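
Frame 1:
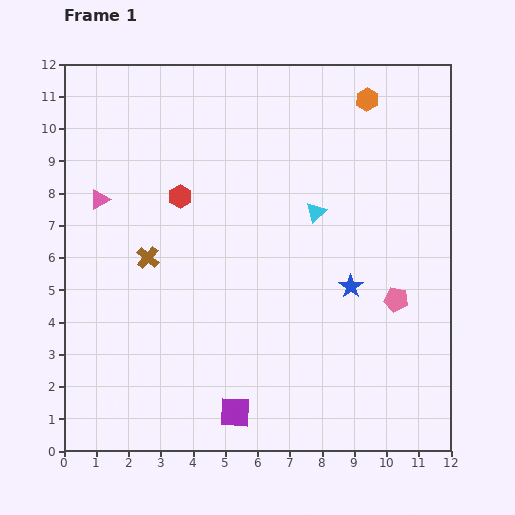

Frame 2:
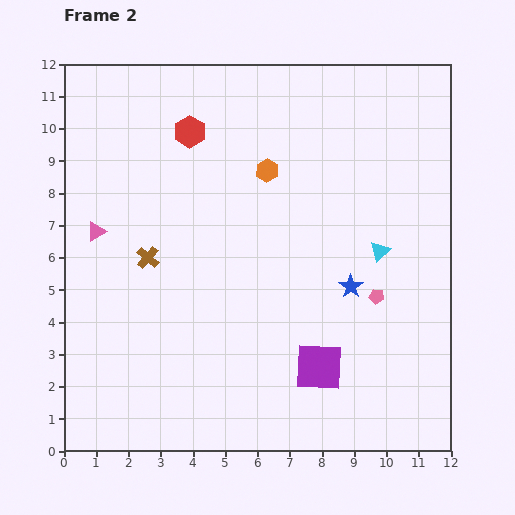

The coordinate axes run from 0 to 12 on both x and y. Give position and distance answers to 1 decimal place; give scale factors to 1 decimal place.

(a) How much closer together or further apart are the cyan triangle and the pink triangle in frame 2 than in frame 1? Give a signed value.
+2.1

Distance in frame 1: 6.7. Distance in frame 2: 8.8.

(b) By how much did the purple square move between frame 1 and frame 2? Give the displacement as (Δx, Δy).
(2.6, 1.4)

The purple square was at (5.3, 1.2) in frame 1 and (7.9, 2.6) in frame 2.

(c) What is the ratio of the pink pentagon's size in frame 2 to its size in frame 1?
0.6×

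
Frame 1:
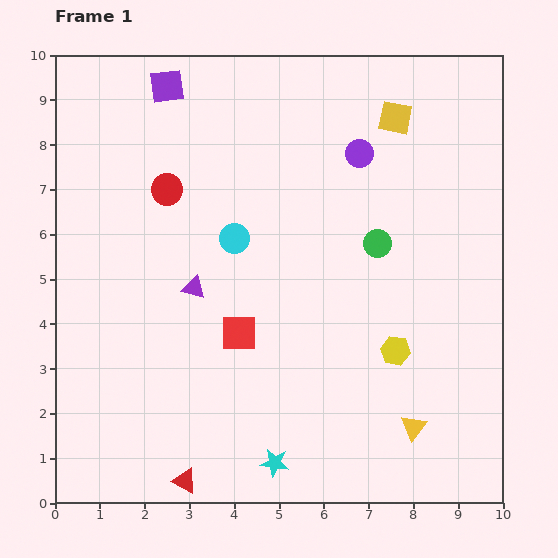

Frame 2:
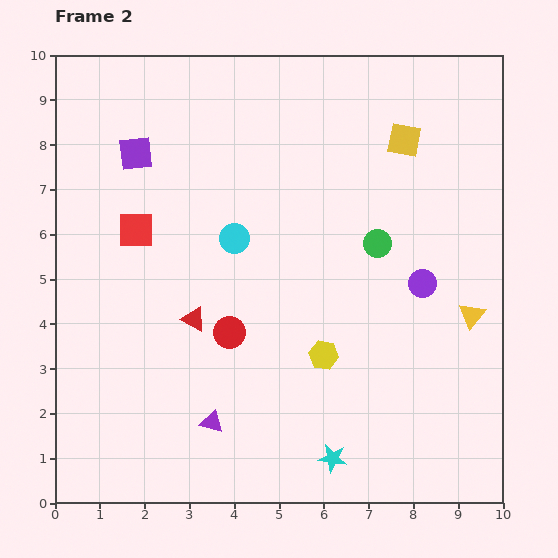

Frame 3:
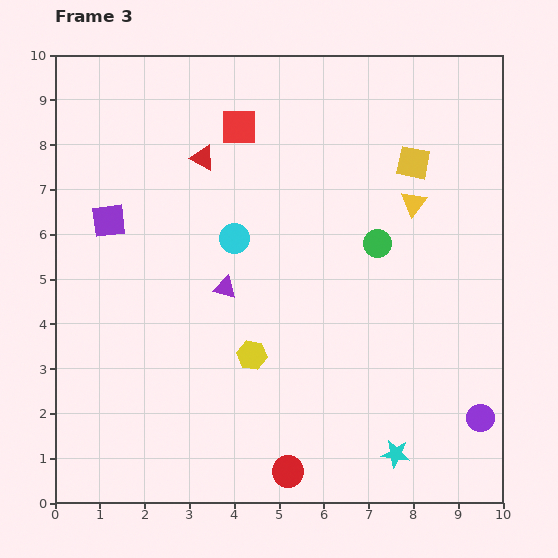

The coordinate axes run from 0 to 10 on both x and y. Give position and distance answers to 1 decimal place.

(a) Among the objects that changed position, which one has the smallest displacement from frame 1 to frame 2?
the yellow square

(moved 0.5)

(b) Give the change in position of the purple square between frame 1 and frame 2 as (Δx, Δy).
(-0.7, -1.5)

The purple square was at (2.5, 9.3) in frame 1 and (1.8, 7.8) in frame 2.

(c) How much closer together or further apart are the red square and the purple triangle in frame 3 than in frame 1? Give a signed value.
+2.2

Distance in frame 1: 1.4. Distance in frame 3: 3.6.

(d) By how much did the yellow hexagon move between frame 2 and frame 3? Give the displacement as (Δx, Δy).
(-1.6, 0.0)

The yellow hexagon was at (6.0, 3.3) in frame 2 and (4.4, 3.3) in frame 3.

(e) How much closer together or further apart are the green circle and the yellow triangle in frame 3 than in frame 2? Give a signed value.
-1.4

Distance in frame 2: 2.6. Distance in frame 3: 1.2.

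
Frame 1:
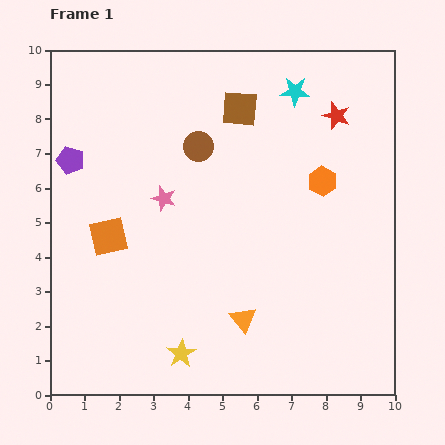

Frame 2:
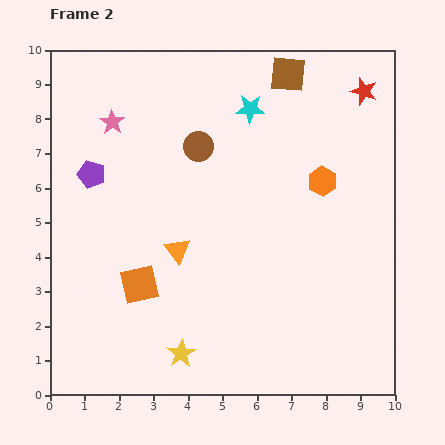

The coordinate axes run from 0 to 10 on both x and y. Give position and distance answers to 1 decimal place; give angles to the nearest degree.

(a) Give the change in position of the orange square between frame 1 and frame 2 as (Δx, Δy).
(0.9, -1.4)

The orange square was at (1.7, 4.6) in frame 1 and (2.6, 3.2) in frame 2.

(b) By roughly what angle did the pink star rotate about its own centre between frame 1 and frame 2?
17° clockwise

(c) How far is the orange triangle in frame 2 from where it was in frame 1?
2.8

The orange triangle moved from (5.6, 2.2) to (3.7, 4.2), a distance of √(1.9² + 2.0²) ≈ 2.8.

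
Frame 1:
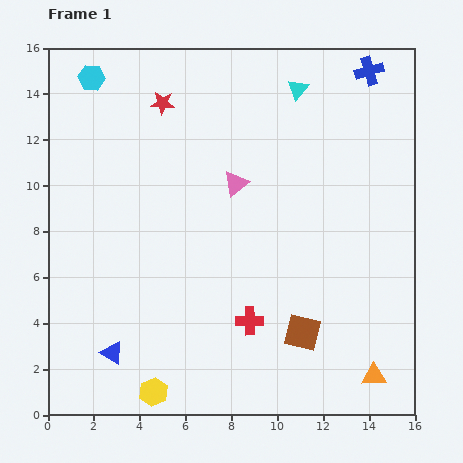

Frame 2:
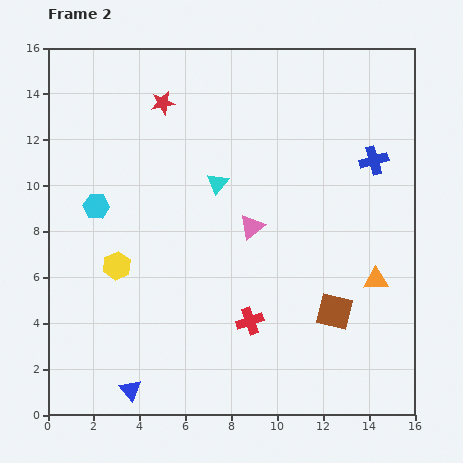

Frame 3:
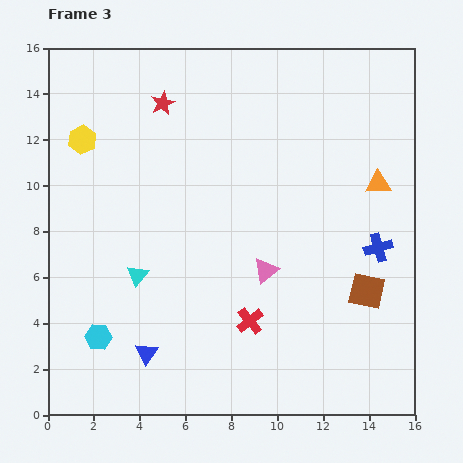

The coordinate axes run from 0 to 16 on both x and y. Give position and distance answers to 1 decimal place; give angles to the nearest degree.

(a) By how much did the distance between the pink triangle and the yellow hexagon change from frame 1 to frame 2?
-3.7

Distance in frame 1: 9.8. Distance in frame 2: 6.1.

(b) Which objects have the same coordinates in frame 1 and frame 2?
the red star, the red cross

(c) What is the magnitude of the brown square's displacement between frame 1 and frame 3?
3.3

The brown square moved from (11.1, 3.6) to (13.9, 5.4), a distance of √(2.8² + 1.8²) ≈ 3.3.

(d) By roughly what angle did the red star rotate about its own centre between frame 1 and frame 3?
30° counter-clockwise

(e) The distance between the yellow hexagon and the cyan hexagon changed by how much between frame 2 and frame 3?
+5.8

Distance in frame 2: 2.8. Distance in frame 3: 8.6.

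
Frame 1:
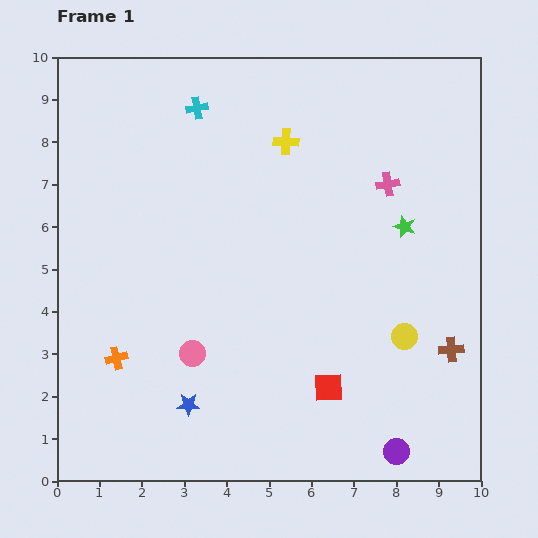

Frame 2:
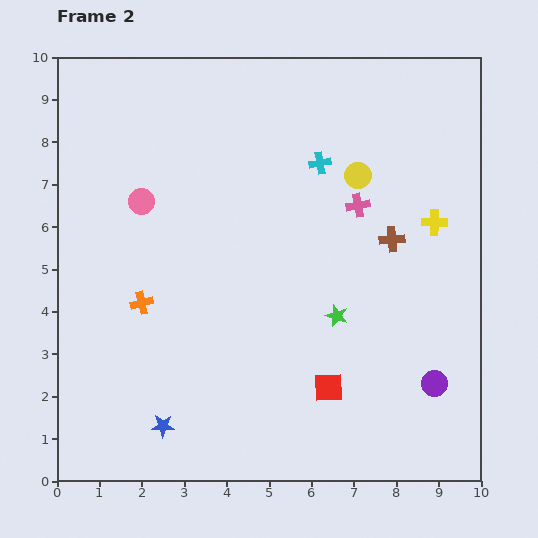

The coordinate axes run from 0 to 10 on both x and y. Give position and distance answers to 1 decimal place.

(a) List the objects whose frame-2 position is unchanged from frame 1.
the red square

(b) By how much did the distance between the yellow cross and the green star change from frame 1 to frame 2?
-0.2

Distance in frame 1: 3.4. Distance in frame 2: 3.2.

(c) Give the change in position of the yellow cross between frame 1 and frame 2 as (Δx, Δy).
(3.5, -1.9)

The yellow cross was at (5.4, 8.0) in frame 1 and (8.9, 6.1) in frame 2.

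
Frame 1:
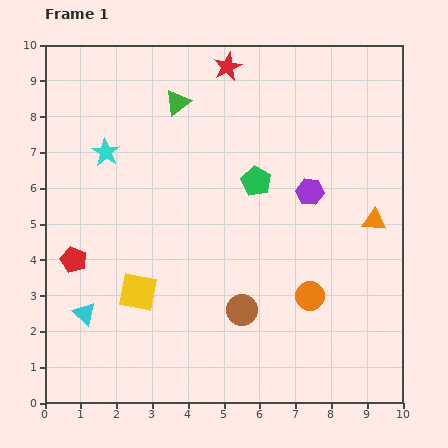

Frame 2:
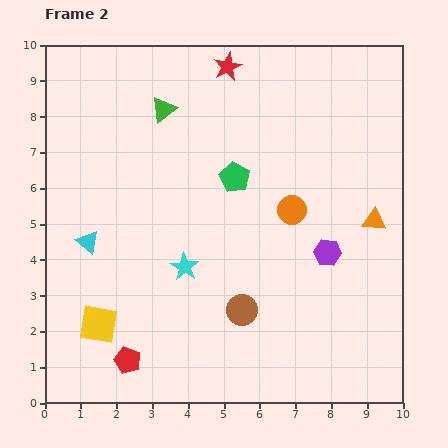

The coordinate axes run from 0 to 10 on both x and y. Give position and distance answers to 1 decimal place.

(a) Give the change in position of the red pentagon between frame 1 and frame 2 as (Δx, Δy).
(1.5, -2.8)

The red pentagon was at (0.8, 4.0) in frame 1 and (2.3, 1.2) in frame 2.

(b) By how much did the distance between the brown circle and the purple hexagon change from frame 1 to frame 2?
-0.9

Distance in frame 1: 3.8. Distance in frame 2: 2.9.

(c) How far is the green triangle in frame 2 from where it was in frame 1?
0.4

The green triangle moved from (3.7, 8.4) to (3.3, 8.2), a distance of √(0.4² + 0.2²) ≈ 0.4.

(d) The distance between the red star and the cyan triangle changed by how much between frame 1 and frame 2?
-1.7

Distance in frame 1: 8.0. Distance in frame 2: 6.3.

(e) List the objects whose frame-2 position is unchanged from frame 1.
the orange triangle, the red star, the brown circle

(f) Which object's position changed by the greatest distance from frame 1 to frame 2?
the cyan star

(moved 3.9; next 3.2)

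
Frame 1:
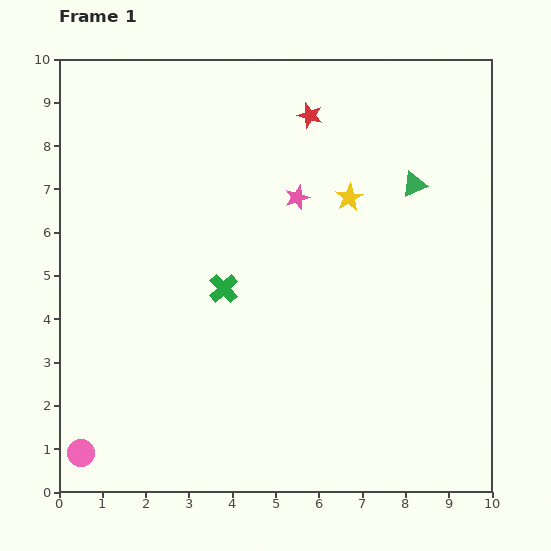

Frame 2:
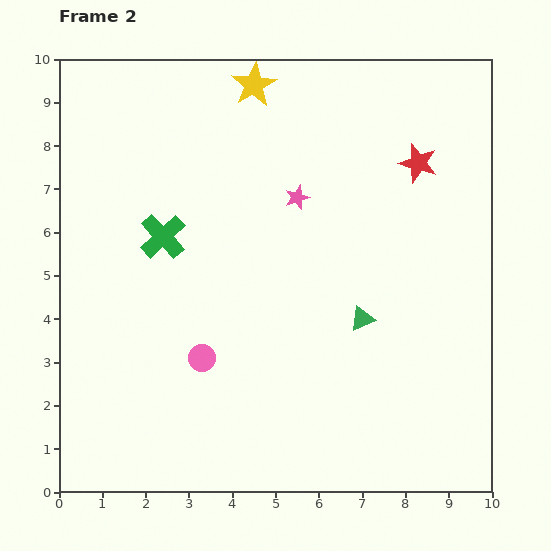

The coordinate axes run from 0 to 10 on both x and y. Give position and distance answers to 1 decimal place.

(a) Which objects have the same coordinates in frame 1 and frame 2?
the pink star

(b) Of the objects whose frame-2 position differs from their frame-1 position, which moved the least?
the green cross

(moved 1.8)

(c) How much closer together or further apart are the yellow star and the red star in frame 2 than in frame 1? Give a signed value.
+2.1

Distance in frame 1: 2.1. Distance in frame 2: 4.2.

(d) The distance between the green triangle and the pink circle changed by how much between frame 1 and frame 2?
-6.1

Distance in frame 1: 9.9. Distance in frame 2: 3.8.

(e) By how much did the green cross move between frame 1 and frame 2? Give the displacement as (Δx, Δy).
(-1.4, 1.2)

The green cross was at (3.8, 4.7) in frame 1 and (2.4, 5.9) in frame 2.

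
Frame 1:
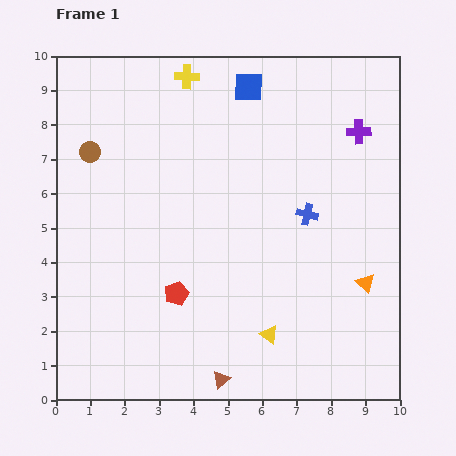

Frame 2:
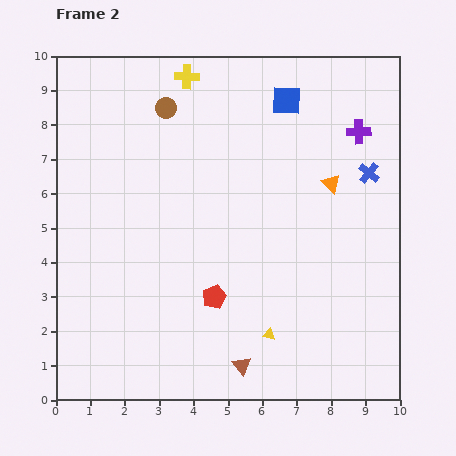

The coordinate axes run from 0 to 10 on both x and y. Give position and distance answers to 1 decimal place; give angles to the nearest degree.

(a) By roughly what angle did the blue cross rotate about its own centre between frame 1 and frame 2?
27° clockwise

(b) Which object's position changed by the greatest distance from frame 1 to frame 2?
the orange triangle

(moved 3.1; next 2.6)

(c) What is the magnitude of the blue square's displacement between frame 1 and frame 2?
1.2

The blue square moved from (5.6, 9.1) to (6.7, 8.7), a distance of √(1.1² + 0.4²) ≈ 1.2.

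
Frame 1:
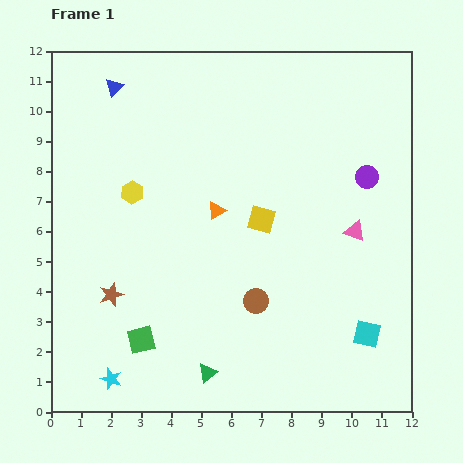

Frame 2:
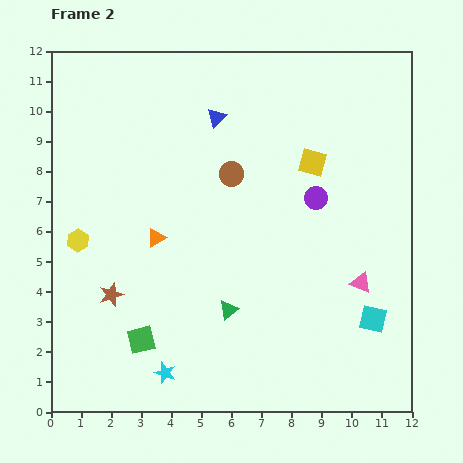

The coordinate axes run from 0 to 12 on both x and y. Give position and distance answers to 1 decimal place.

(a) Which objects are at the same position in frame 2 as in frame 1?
the green square, the brown star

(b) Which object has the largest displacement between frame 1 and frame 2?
the brown circle

(moved 4.3; next 3.5)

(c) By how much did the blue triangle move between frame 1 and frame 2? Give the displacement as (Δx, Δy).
(3.4, -1.0)

The blue triangle was at (2.1, 10.8) in frame 1 and (5.5, 9.8) in frame 2.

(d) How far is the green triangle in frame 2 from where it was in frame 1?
2.2

The green triangle moved from (5.2, 1.3) to (5.9, 3.4), a distance of √(0.7² + 2.1²) ≈ 2.2.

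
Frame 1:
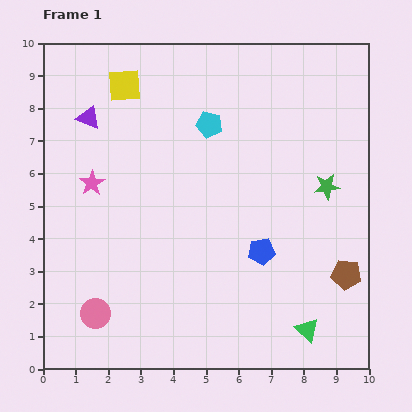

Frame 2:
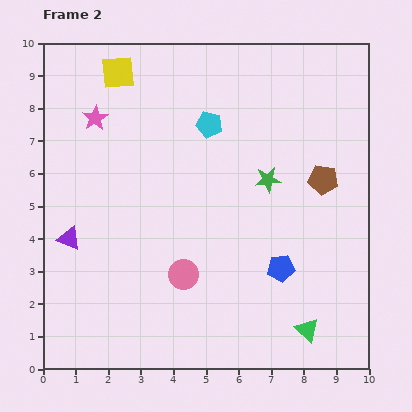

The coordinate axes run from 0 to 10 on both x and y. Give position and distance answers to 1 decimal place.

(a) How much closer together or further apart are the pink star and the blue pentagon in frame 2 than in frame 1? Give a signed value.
+1.7

Distance in frame 1: 5.6. Distance in frame 2: 7.3.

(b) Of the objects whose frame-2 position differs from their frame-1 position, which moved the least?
the yellow square

(moved 0.4)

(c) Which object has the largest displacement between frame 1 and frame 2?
the purple triangle

(moved 3.7; next 3.0)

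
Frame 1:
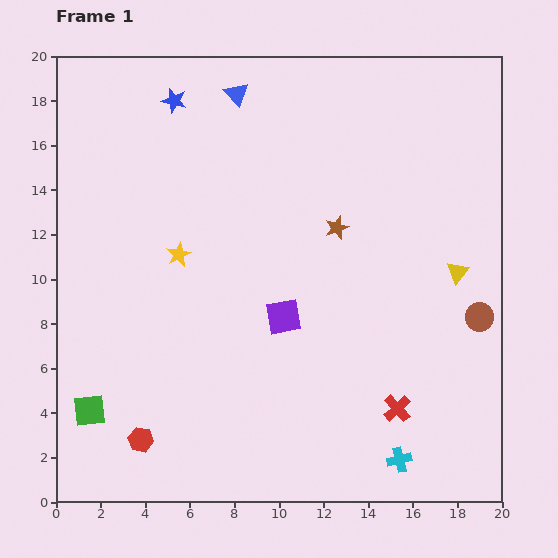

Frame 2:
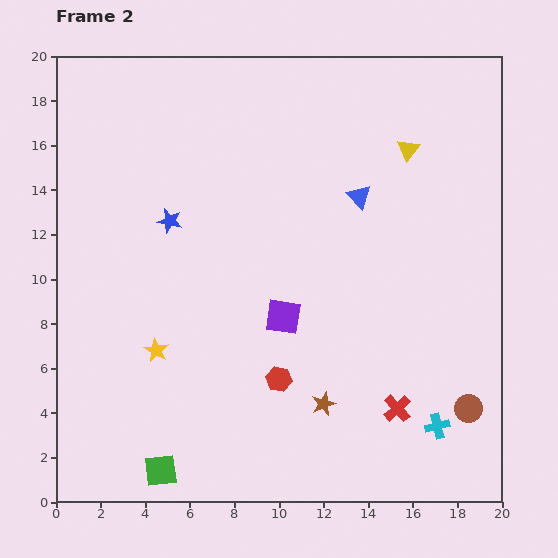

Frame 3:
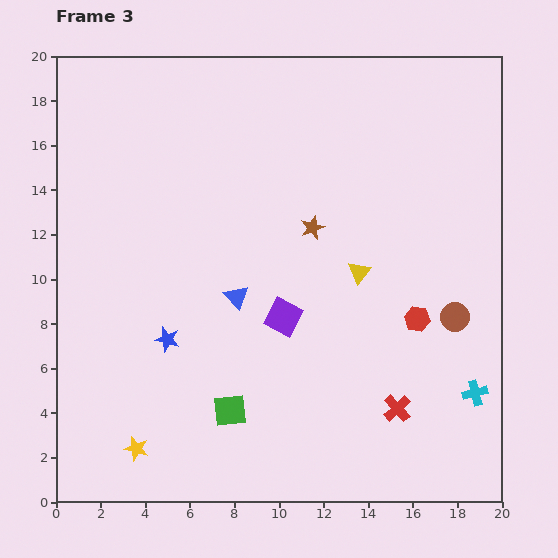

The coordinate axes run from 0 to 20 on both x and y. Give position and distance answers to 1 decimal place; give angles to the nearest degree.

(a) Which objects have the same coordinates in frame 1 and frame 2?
the purple square, the red cross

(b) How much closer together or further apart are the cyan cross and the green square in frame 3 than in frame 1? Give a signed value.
-3.1

Distance in frame 1: 14.1. Distance in frame 3: 11.0.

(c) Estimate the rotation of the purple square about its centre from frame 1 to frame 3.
38° clockwise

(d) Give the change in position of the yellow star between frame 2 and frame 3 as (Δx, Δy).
(-0.9, -4.4)

The yellow star was at (4.5, 6.8) in frame 2 and (3.6, 2.4) in frame 3.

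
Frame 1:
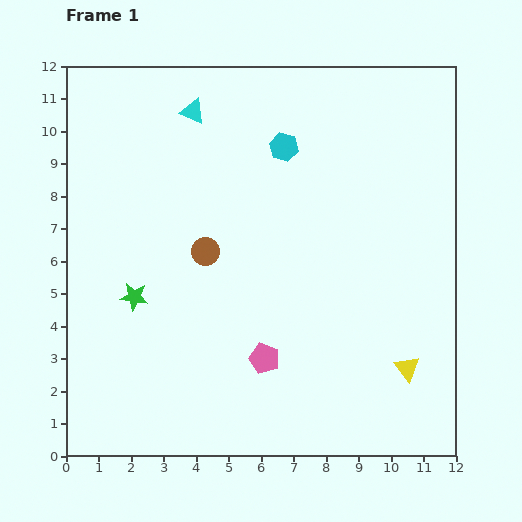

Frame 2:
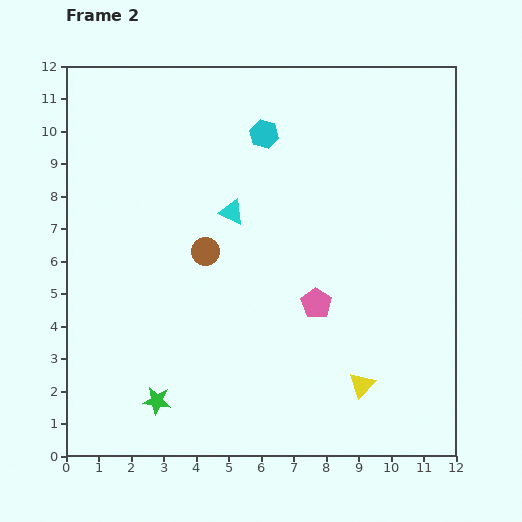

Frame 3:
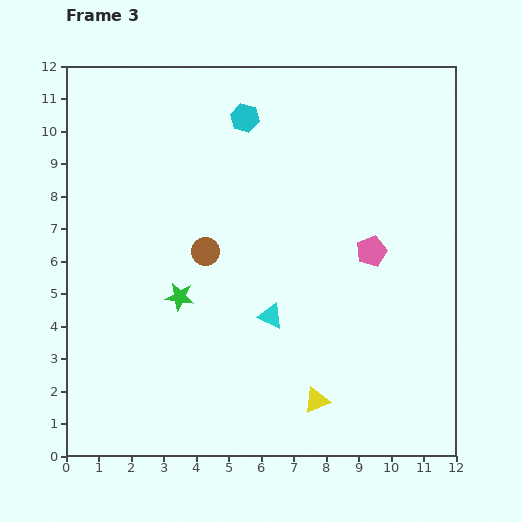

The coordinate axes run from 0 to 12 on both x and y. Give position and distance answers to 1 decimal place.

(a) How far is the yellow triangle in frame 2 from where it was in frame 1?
1.5

The yellow triangle moved from (10.5, 2.7) to (9.1, 2.2), a distance of √(1.4² + 0.5²) ≈ 1.5.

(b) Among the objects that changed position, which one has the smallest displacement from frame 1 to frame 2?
the cyan hexagon

(moved 0.7)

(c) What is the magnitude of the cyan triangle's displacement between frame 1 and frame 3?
6.7

The cyan triangle moved from (3.9, 10.6) to (6.3, 4.3), a distance of √(2.4² + 6.3²) ≈ 6.7.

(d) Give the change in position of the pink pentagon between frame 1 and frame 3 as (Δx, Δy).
(3.3, 3.3)

The pink pentagon was at (6.1, 3.0) in frame 1 and (9.4, 6.3) in frame 3.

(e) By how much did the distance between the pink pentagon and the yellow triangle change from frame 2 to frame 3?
+2.0

Distance in frame 2: 2.9. Distance in frame 3: 4.9.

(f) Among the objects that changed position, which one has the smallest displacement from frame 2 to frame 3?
the cyan hexagon

(moved 0.8)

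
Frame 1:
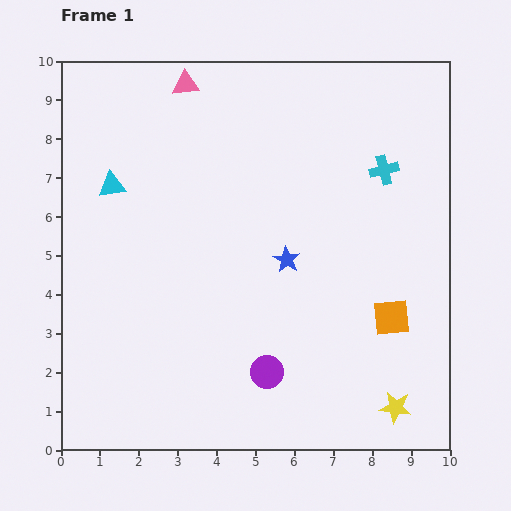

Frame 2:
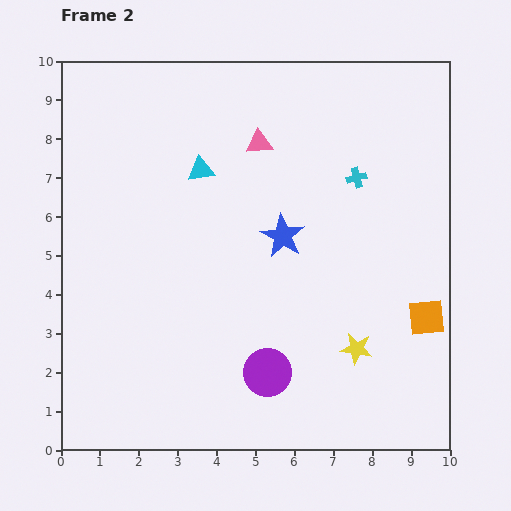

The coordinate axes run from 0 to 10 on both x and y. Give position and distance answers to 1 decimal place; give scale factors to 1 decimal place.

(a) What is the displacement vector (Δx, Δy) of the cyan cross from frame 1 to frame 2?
(-0.7, -0.2)

The cyan cross was at (8.3, 7.2) in frame 1 and (7.6, 7.0) in frame 2.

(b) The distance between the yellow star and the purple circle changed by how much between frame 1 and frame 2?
-1.0

Distance in frame 1: 3.4. Distance in frame 2: 2.4.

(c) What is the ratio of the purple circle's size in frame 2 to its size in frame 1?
1.5×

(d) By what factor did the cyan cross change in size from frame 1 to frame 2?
0.7×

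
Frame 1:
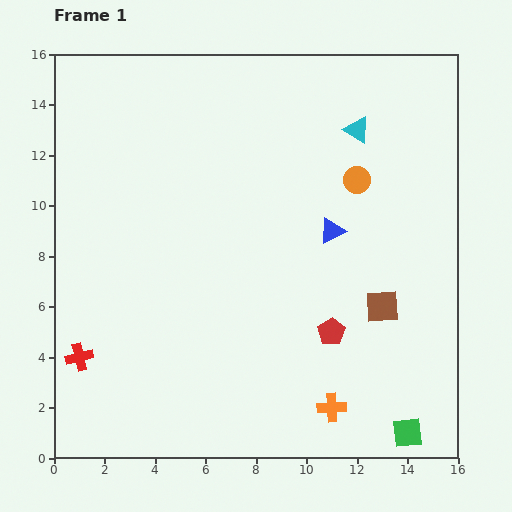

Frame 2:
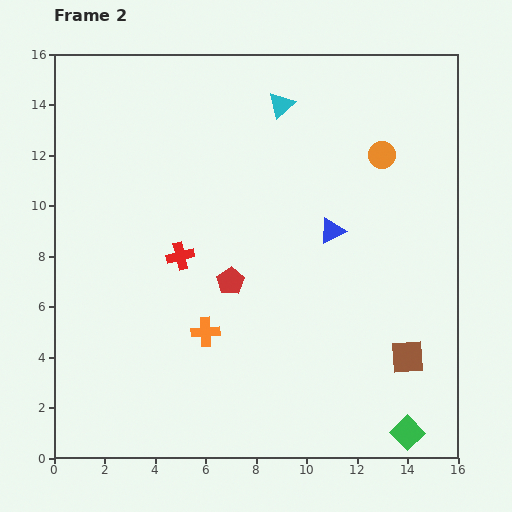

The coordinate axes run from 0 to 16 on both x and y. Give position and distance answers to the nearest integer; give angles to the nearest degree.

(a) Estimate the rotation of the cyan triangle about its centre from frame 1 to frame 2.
47° clockwise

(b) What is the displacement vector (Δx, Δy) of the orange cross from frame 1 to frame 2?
(-5, 3)

The orange cross was at (11, 2) in frame 1 and (6, 5) in frame 2.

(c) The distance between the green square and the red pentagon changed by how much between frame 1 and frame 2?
+4

Distance in frame 1: 5. Distance in frame 2: 9.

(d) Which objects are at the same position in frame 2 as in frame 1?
the blue triangle, the green square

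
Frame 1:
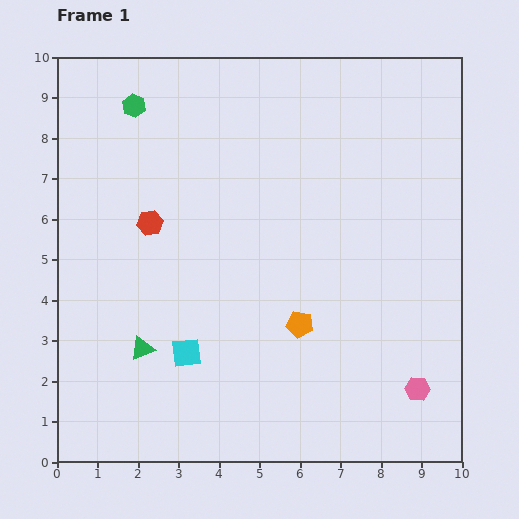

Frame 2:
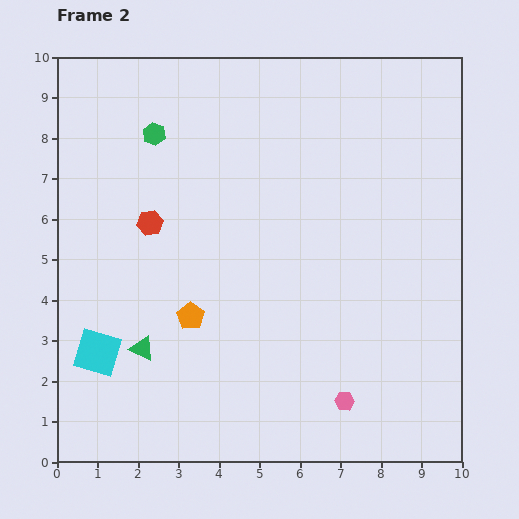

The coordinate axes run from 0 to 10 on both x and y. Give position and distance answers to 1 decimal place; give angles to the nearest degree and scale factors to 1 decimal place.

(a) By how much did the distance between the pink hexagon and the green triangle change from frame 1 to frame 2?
-1.7

Distance in frame 1: 6.9. Distance in frame 2: 5.2.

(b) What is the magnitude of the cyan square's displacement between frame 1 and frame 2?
2.2

The cyan square moved from (3.2, 2.7) to (1.0, 2.7), a distance of √(2.2² + 0.0²) ≈ 2.2.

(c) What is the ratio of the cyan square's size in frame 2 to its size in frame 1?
1.6×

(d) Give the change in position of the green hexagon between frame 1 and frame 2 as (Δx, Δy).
(0.5, -0.7)

The green hexagon was at (1.9, 8.8) in frame 1 and (2.4, 8.1) in frame 2.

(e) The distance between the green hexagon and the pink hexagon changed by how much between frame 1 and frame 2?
-1.8

Distance in frame 1: 9.9. Distance in frame 2: 8.1.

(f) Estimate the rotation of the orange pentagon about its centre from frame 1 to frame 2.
25° clockwise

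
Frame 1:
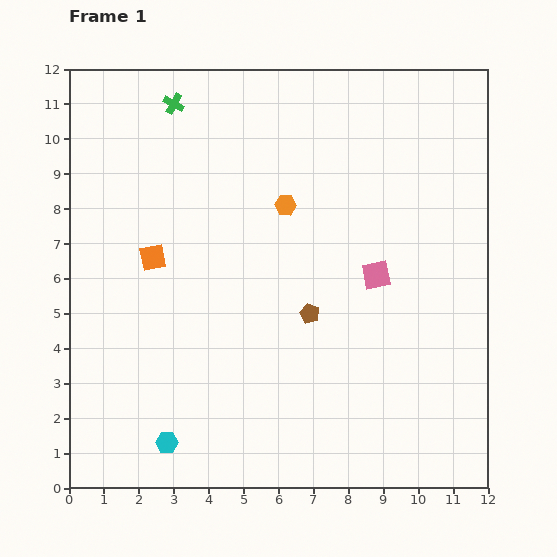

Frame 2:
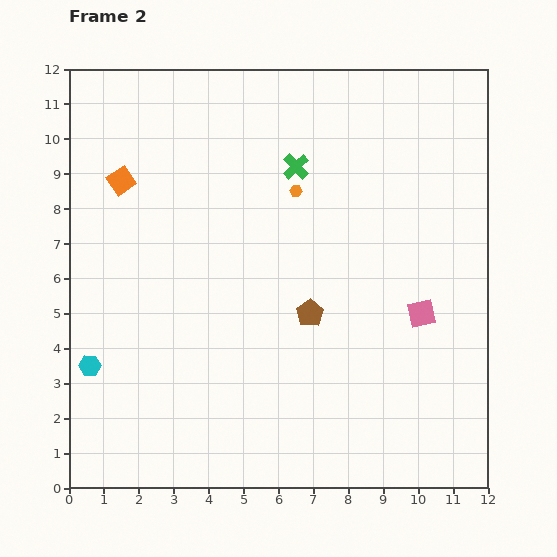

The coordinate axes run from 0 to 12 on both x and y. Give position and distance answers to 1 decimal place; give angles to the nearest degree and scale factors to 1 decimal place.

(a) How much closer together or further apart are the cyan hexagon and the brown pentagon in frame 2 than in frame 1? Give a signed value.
+1.0

Distance in frame 1: 5.5. Distance in frame 2: 6.5.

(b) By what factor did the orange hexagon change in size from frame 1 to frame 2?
0.6×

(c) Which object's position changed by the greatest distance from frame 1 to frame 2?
the green cross

(moved 3.9; next 3.1)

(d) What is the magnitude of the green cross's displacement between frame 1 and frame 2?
3.9

The green cross moved from (3.0, 11.0) to (6.5, 9.2), a distance of √(3.5² + 1.8²) ≈ 3.9.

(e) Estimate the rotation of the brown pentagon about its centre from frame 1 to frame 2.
15° clockwise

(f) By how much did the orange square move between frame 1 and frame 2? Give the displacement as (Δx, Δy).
(-0.9, 2.2)

The orange square was at (2.4, 6.6) in frame 1 and (1.5, 8.8) in frame 2.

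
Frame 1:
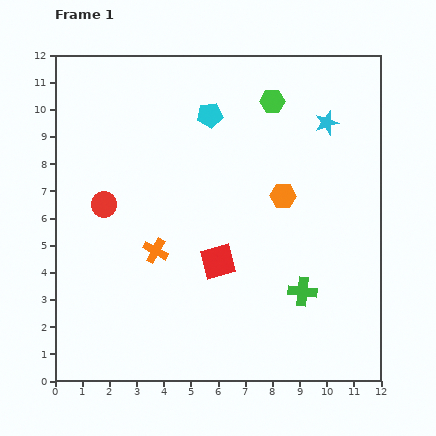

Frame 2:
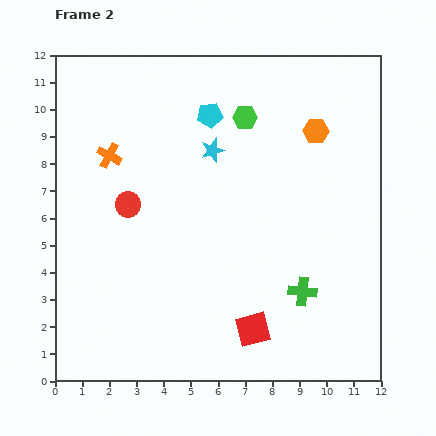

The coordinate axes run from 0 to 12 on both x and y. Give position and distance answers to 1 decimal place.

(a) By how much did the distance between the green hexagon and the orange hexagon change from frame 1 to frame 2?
-0.9

Distance in frame 1: 3.5. Distance in frame 2: 2.6.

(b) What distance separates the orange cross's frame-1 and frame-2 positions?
3.9

The orange cross moved from (3.7, 4.8) to (2.0, 8.3), a distance of √(1.7² + 3.5²) ≈ 3.9.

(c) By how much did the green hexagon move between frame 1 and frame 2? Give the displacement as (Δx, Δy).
(-1.0, -0.6)

The green hexagon was at (8.0, 10.3) in frame 1 and (7.0, 9.7) in frame 2.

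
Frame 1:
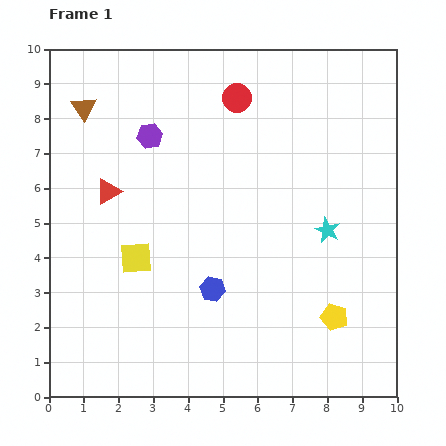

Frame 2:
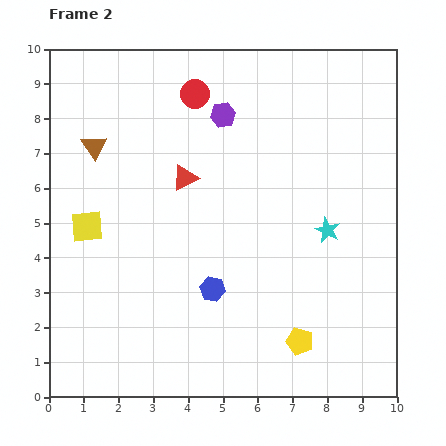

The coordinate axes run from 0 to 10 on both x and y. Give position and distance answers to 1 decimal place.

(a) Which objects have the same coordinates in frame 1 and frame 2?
the blue hexagon, the cyan star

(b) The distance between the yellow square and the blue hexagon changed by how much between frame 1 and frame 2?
+1.6

Distance in frame 1: 2.4. Distance in frame 2: 4.0.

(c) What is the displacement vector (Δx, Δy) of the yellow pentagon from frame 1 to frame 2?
(-1.0, -0.7)

The yellow pentagon was at (8.2, 2.3) in frame 1 and (7.2, 1.6) in frame 2.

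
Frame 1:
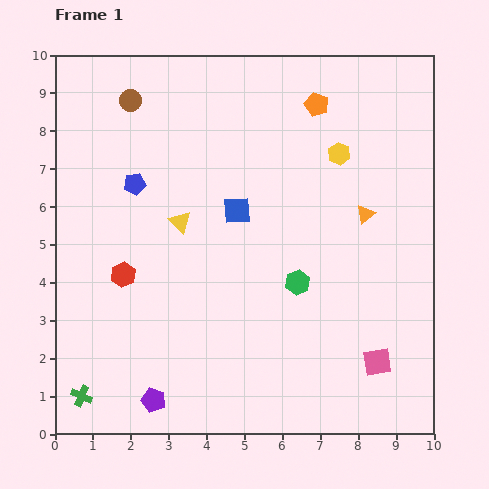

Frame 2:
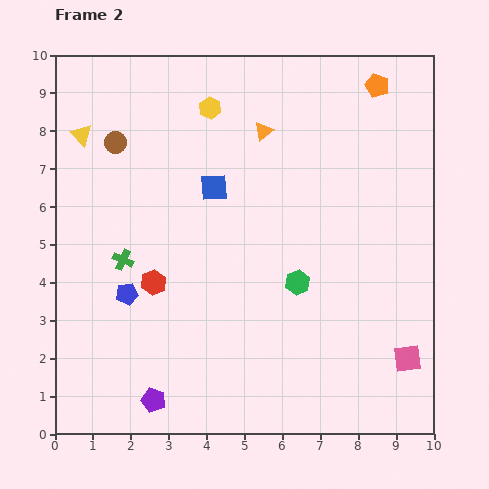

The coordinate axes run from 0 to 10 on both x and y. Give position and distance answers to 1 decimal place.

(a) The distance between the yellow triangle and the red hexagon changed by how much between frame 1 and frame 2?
+2.2

Distance in frame 1: 2.1. Distance in frame 2: 4.3.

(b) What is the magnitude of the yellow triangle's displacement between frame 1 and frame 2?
3.5

The yellow triangle moved from (3.3, 5.6) to (0.7, 7.9), a distance of √(2.6² + 2.3²) ≈ 3.5.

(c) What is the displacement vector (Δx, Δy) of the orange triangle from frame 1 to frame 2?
(-2.7, 2.2)

The orange triangle was at (8.2, 5.8) in frame 1 and (5.5, 8.0) in frame 2.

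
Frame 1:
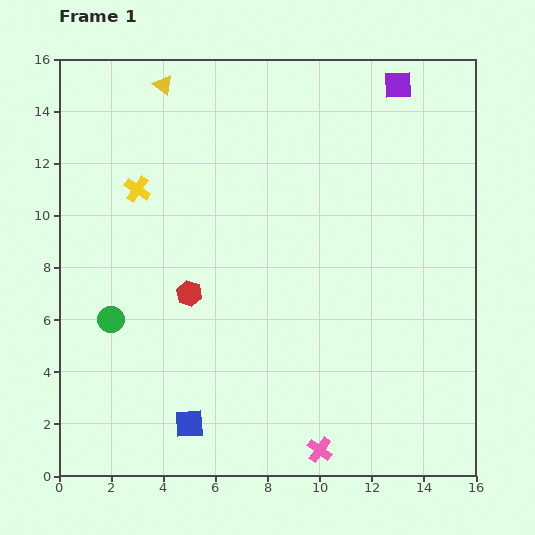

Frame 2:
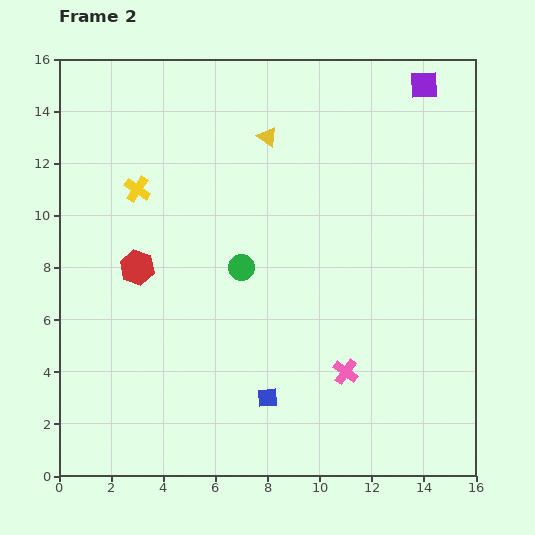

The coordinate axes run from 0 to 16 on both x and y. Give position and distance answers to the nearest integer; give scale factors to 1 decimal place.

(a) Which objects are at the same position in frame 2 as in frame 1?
the yellow cross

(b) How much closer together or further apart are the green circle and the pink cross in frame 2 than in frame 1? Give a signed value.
-3

Distance in frame 1: 9. Distance in frame 2: 6.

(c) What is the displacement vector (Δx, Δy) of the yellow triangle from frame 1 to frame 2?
(4, -2)

The yellow triangle was at (4, 15) in frame 1 and (8, 13) in frame 2.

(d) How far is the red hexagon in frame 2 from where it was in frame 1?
2

The red hexagon moved from (5, 7) to (3, 8), a distance of √(2² + 1²) ≈ 2.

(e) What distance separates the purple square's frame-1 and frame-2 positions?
1

The purple square moved from (13, 15) to (14, 15), a distance of √(1² + 0²) ≈ 1.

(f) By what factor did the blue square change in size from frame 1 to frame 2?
0.7×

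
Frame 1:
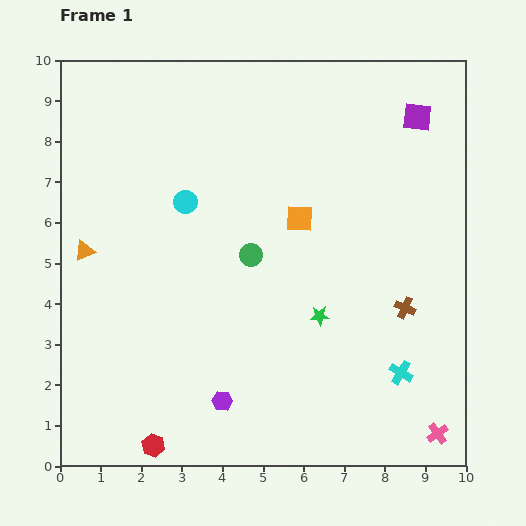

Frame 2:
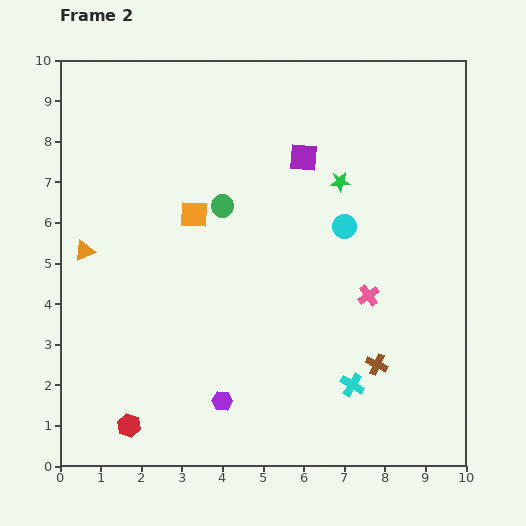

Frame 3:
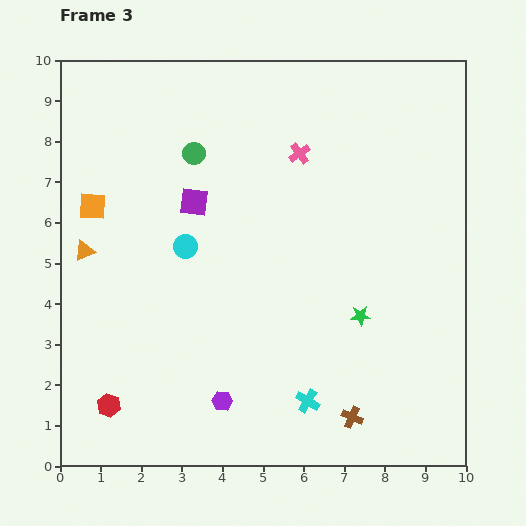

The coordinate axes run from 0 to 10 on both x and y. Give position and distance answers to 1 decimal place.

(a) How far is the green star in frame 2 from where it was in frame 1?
3.3

The green star moved from (6.4, 3.7) to (6.9, 7.0), a distance of √(0.5² + 3.3²) ≈ 3.3.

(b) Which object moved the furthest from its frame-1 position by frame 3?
the pink cross

(moved 7.7; next 5.9)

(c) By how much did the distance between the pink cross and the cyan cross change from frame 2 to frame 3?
+3.9

Distance in frame 2: 2.2. Distance in frame 3: 6.1.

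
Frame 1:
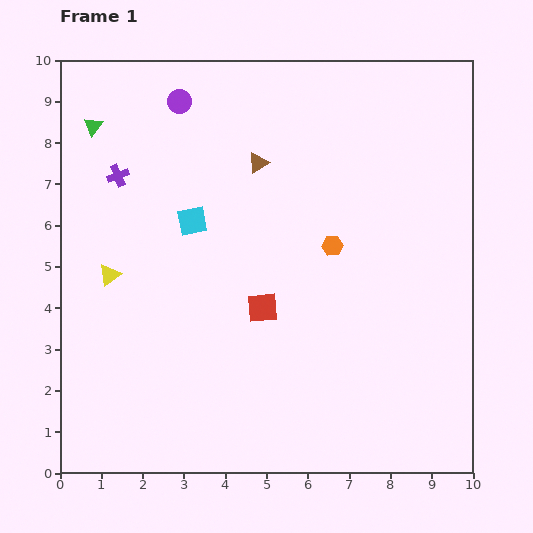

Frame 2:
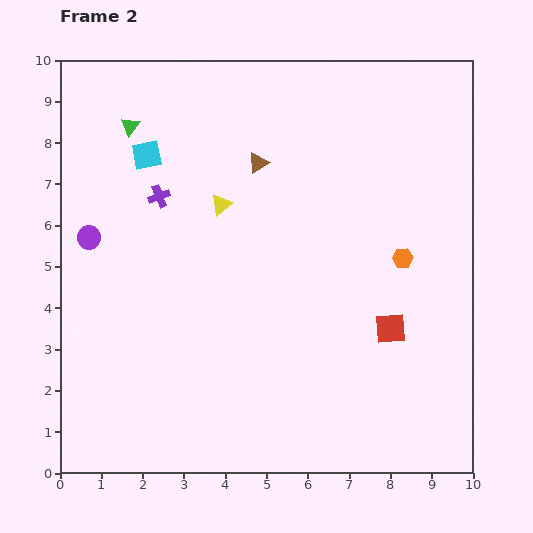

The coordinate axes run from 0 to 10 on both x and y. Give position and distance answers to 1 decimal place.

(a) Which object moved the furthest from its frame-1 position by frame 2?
the purple circle

(moved 4.0; next 3.2)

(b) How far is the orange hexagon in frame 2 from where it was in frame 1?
1.7

The orange hexagon moved from (6.6, 5.5) to (8.3, 5.2), a distance of √(1.7² + 0.3²) ≈ 1.7.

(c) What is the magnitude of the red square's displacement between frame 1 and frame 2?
3.1

The red square moved from (4.9, 4.0) to (8.0, 3.5), a distance of √(3.1² + 0.5²) ≈ 3.1.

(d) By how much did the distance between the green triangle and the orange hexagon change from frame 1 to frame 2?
+0.8

Distance in frame 1: 6.5. Distance in frame 2: 7.3.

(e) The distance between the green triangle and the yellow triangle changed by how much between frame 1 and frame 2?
-0.7

Distance in frame 1: 3.6. Distance in frame 2: 2.9.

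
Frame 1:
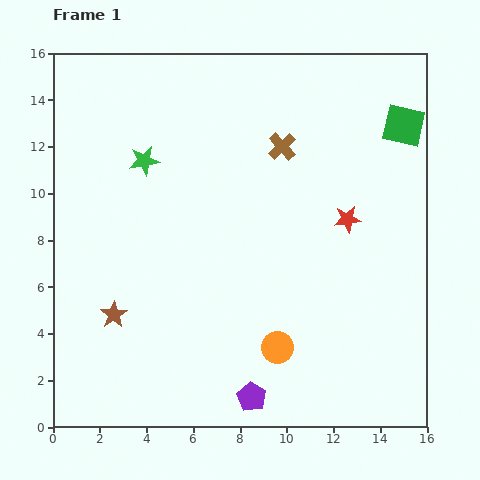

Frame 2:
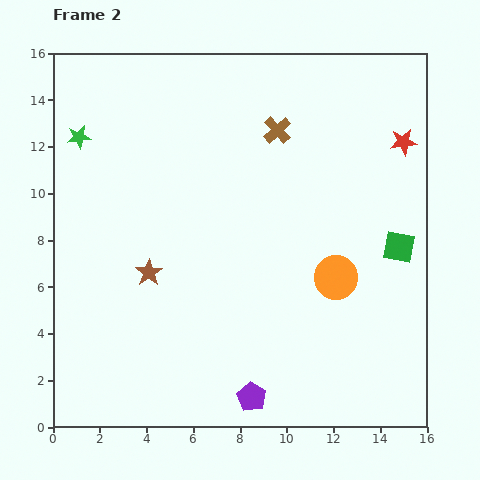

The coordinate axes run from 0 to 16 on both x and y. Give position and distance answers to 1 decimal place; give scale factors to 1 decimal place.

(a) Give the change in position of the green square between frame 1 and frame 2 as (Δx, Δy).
(-0.2, -5.2)

The green square was at (15.0, 12.9) in frame 1 and (14.8, 7.7) in frame 2.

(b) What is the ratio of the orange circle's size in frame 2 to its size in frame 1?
1.3×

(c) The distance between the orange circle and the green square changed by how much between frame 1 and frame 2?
-7.9

Distance in frame 1: 10.9. Distance in frame 2: 3.0.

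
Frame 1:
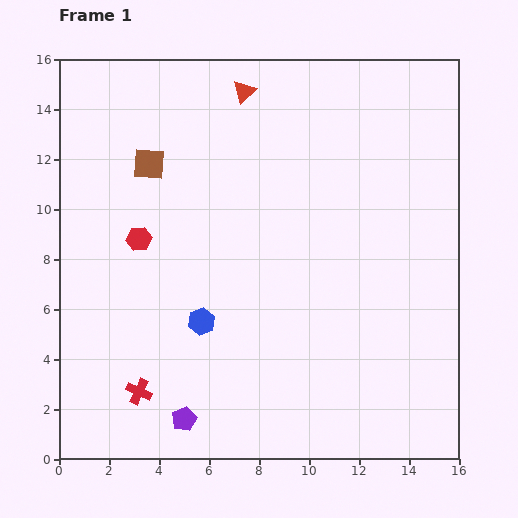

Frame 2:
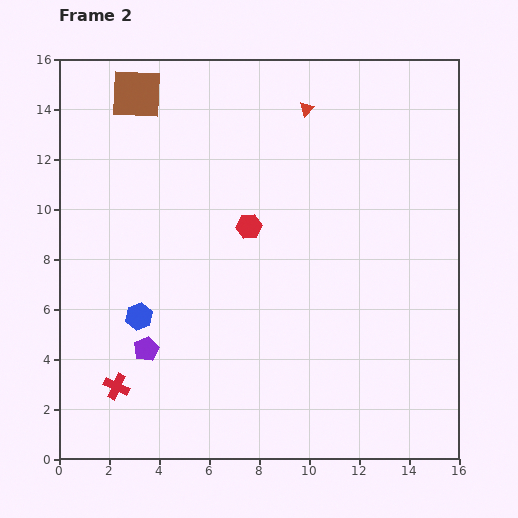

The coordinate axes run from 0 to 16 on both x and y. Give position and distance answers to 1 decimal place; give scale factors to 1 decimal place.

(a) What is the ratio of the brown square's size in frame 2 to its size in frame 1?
1.6×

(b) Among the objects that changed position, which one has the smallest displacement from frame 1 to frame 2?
the red cross

(moved 0.9)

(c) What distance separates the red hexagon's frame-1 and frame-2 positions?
4.4

The red hexagon moved from (3.2, 8.8) to (7.6, 9.3), a distance of √(4.4² + 0.5²) ≈ 4.4.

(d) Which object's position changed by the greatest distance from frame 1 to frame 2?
the red hexagon

(moved 4.4; next 3.2)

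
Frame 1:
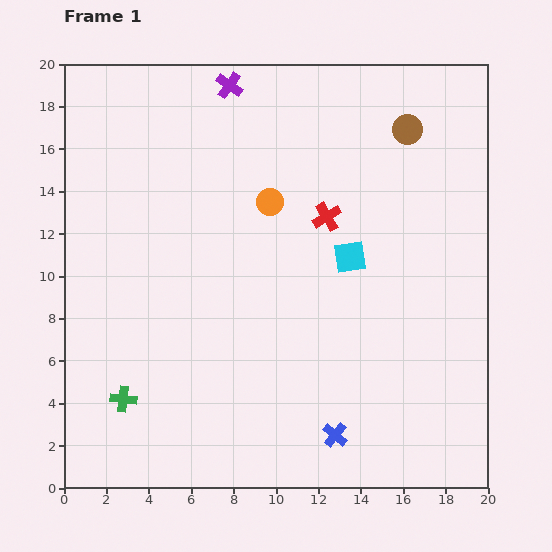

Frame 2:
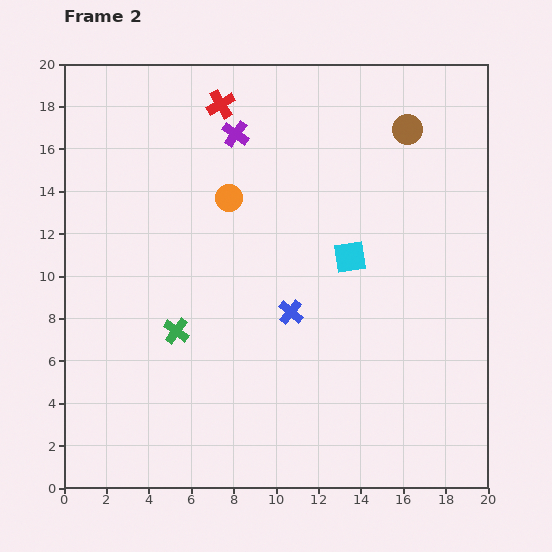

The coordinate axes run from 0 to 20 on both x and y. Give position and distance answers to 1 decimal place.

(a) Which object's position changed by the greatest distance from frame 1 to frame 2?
the red cross

(moved 7.3; next 6.2)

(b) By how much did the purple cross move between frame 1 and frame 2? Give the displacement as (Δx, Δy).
(0.3, -2.3)

The purple cross was at (7.8, 19.0) in frame 1 and (8.1, 16.7) in frame 2.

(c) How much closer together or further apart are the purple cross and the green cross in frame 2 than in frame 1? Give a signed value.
-5.9

Distance in frame 1: 15.6. Distance in frame 2: 9.7.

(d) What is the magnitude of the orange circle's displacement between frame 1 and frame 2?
1.9

The orange circle moved from (9.7, 13.5) to (7.8, 13.7), a distance of √(1.9² + 0.2²) ≈ 1.9.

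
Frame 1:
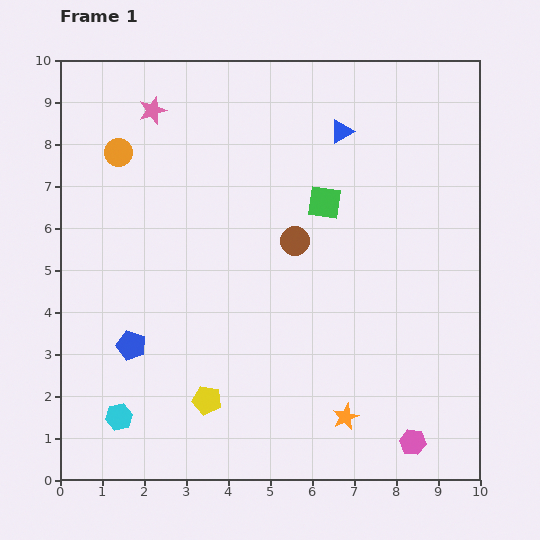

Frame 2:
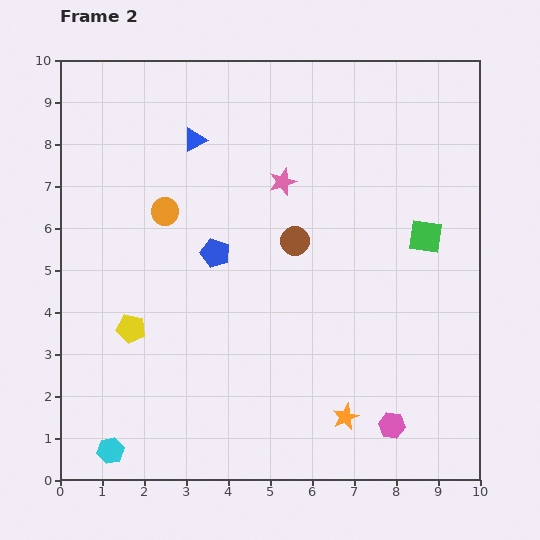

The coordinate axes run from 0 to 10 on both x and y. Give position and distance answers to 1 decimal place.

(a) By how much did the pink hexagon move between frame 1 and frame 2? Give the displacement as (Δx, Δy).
(-0.5, 0.4)

The pink hexagon was at (8.4, 0.9) in frame 1 and (7.9, 1.3) in frame 2.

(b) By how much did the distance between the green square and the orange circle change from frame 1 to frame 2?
+1.2

Distance in frame 1: 5.0. Distance in frame 2: 6.2.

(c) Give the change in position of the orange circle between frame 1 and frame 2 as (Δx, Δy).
(1.1, -1.4)

The orange circle was at (1.4, 7.8) in frame 1 and (2.5, 6.4) in frame 2.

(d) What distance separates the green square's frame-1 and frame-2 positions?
2.5

The green square moved from (6.3, 6.6) to (8.7, 5.8), a distance of √(2.4² + 0.8²) ≈ 2.5.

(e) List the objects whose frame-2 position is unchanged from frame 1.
the orange star, the brown circle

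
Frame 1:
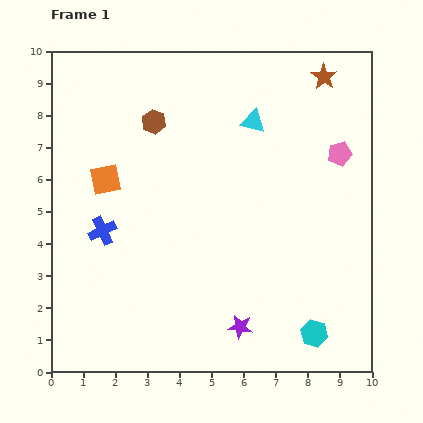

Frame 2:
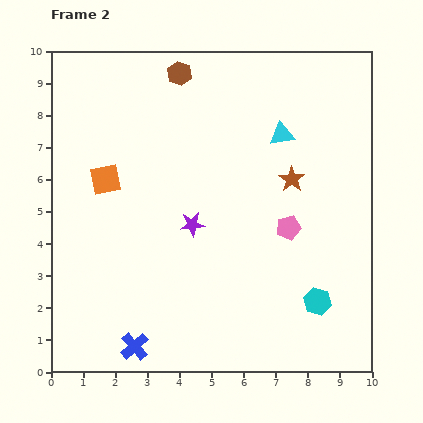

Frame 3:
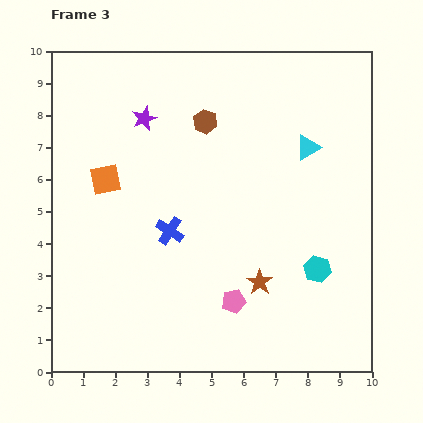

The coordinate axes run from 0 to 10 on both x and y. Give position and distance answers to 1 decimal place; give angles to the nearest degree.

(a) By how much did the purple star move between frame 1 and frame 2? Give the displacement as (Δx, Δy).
(-1.5, 3.2)

The purple star was at (5.9, 1.4) in frame 1 and (4.4, 4.6) in frame 2.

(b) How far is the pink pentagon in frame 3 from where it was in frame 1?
5.7

The pink pentagon moved from (9.0, 6.8) to (5.7, 2.2), a distance of √(3.3² + 4.6²) ≈ 5.7.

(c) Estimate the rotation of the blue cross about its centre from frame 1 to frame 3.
32° counter-clockwise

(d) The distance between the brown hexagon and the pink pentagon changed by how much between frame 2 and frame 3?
-0.2

Distance in frame 2: 5.9. Distance in frame 3: 5.7.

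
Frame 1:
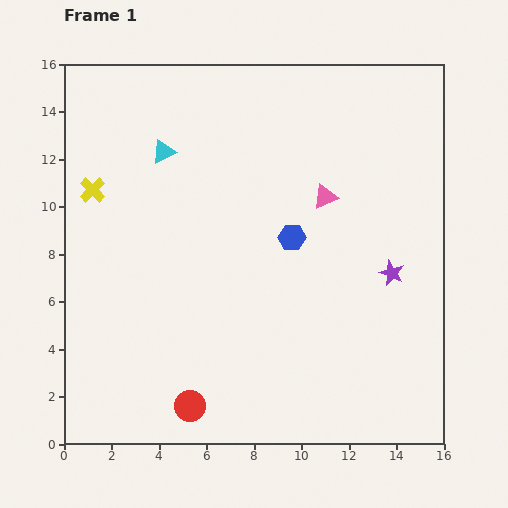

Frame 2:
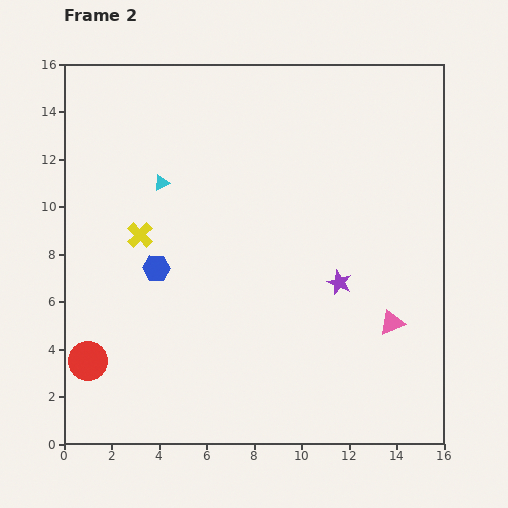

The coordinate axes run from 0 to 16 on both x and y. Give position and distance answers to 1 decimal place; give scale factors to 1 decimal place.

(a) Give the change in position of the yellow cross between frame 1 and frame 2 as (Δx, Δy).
(2.0, -1.9)

The yellow cross was at (1.2, 10.7) in frame 1 and (3.2, 8.8) in frame 2.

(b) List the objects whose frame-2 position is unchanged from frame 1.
none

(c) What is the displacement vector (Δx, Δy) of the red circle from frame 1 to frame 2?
(-4.3, 1.9)

The red circle was at (5.3, 1.6) in frame 1 and (1.0, 3.5) in frame 2.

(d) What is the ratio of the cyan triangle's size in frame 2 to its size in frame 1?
0.7×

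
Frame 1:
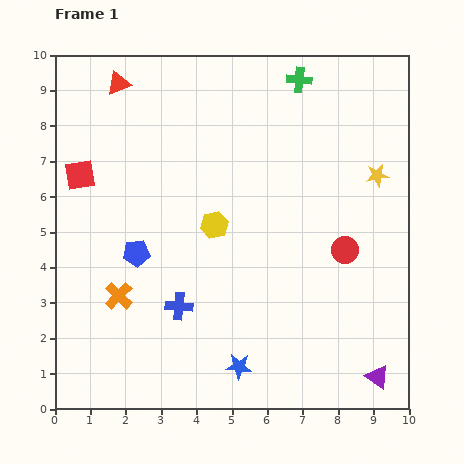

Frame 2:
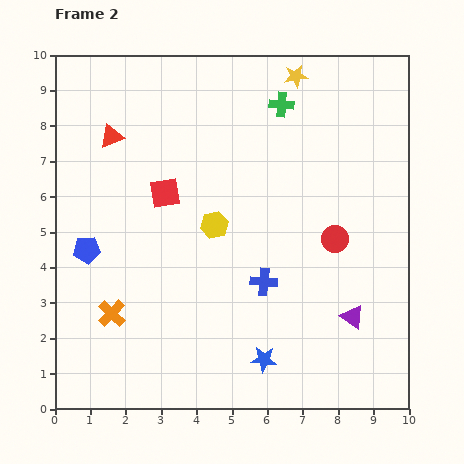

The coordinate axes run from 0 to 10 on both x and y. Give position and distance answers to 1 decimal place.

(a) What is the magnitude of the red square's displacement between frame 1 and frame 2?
2.5

The red square moved from (0.7, 6.6) to (3.1, 6.1), a distance of √(2.4² + 0.5²) ≈ 2.5.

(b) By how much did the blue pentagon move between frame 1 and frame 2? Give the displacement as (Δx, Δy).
(-1.4, 0.1)

The blue pentagon was at (2.3, 4.4) in frame 1 and (0.9, 4.5) in frame 2.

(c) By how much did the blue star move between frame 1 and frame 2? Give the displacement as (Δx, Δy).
(0.7, 0.2)

The blue star was at (5.2, 1.2) in frame 1 and (5.9, 1.4) in frame 2.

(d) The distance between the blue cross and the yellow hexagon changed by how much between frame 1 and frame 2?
-0.4

Distance in frame 1: 2.5. Distance in frame 2: 2.1.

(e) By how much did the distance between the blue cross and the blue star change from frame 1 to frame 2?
-0.2

Distance in frame 1: 2.4. Distance in frame 2: 2.2.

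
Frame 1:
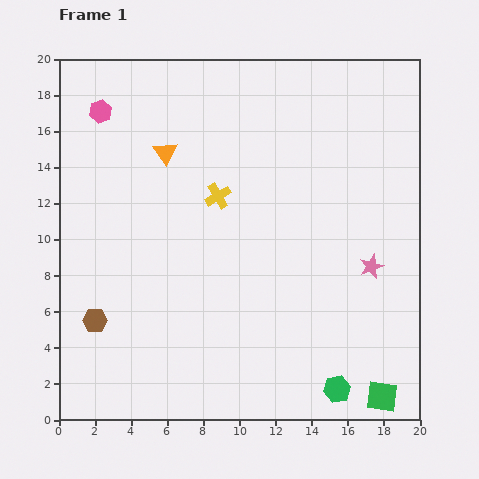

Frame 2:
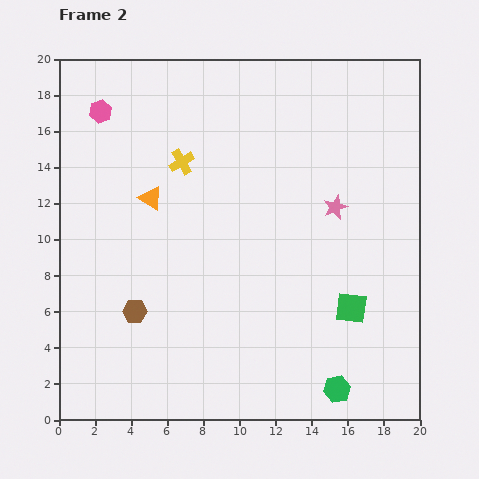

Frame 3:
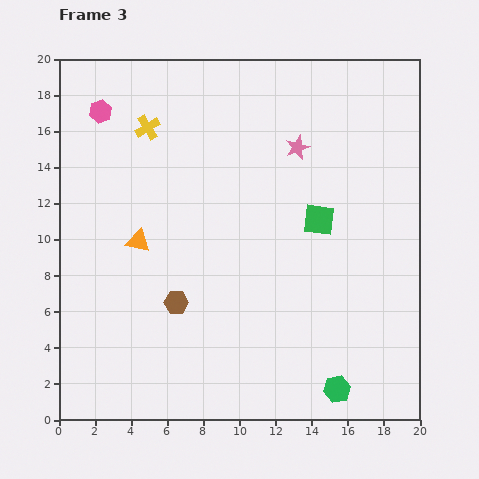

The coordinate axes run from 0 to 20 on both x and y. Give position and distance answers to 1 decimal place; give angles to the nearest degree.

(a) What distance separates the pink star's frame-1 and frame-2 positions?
3.9

The pink star moved from (17.3, 8.5) to (15.3, 11.8), a distance of √(2.0² + 3.3²) ≈ 3.9.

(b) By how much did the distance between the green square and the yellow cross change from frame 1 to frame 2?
-2.0

Distance in frame 1: 14.4. Distance in frame 2: 12.4.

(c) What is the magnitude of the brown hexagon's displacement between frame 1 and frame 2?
2.3

The brown hexagon moved from (2.0, 5.5) to (4.2, 6.0), a distance of √(2.2² + 0.5²) ≈ 2.3.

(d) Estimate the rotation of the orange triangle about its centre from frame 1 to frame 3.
42° counter-clockwise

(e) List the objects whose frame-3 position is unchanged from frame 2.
the green hexagon, the pink hexagon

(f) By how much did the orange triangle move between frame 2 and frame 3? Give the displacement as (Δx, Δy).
(-0.7, -2.4)

The orange triangle was at (5.1, 12.3) in frame 2 and (4.4, 9.9) in frame 3.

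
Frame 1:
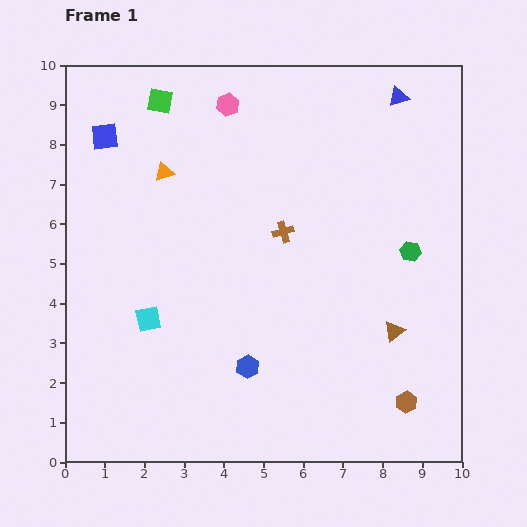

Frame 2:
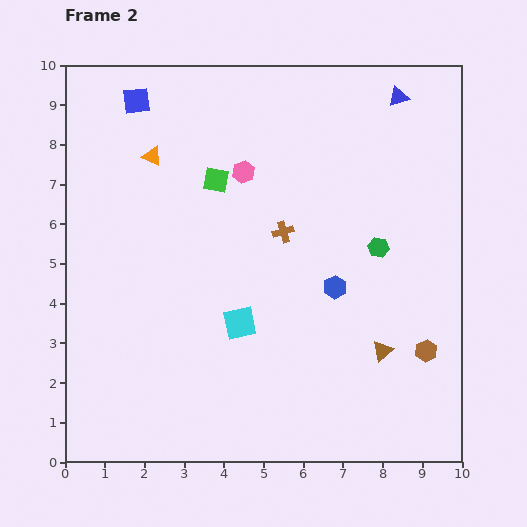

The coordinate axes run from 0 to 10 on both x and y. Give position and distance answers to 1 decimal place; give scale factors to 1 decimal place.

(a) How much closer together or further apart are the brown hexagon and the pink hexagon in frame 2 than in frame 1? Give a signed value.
-2.3

Distance in frame 1: 8.7. Distance in frame 2: 6.4.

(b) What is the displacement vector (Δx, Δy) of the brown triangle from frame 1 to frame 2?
(-0.3, -0.5)

The brown triangle was at (8.3, 3.3) in frame 1 and (8.0, 2.8) in frame 2.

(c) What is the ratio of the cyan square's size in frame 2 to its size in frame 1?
1.3×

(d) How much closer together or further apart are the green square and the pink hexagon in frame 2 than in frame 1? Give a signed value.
-1.0

Distance in frame 1: 1.7. Distance in frame 2: 0.7.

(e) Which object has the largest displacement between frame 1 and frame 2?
the blue hexagon

(moved 3.0; next 2.4)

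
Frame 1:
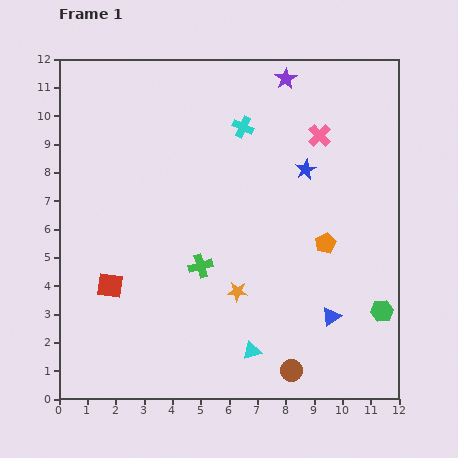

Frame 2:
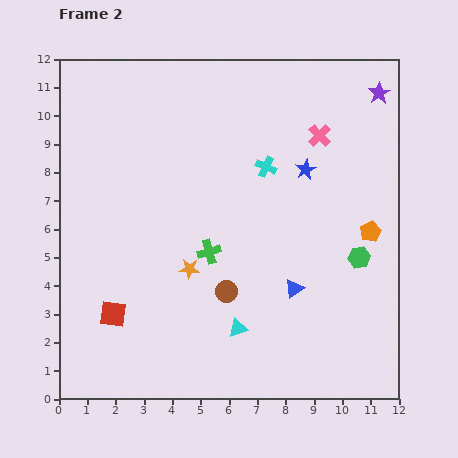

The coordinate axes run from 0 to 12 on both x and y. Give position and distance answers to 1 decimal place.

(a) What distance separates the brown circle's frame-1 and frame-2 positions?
3.6

The brown circle moved from (8.2, 1.0) to (5.9, 3.8), a distance of √(2.3² + 2.8²) ≈ 3.6.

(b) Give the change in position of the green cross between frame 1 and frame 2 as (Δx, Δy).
(0.3, 0.5)

The green cross was at (5.0, 4.7) in frame 1 and (5.3, 5.2) in frame 2.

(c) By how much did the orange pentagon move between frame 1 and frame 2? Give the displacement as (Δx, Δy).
(1.6, 0.4)

The orange pentagon was at (9.4, 5.5) in frame 1 and (11.0, 5.9) in frame 2.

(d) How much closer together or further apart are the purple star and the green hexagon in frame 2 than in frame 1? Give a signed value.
-3.1

Distance in frame 1: 8.9. Distance in frame 2: 5.8.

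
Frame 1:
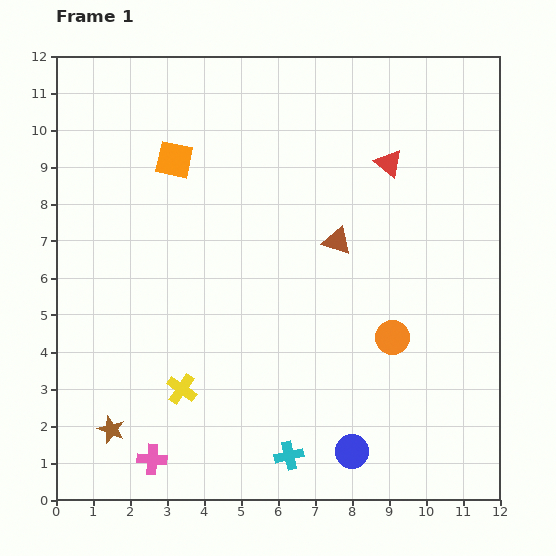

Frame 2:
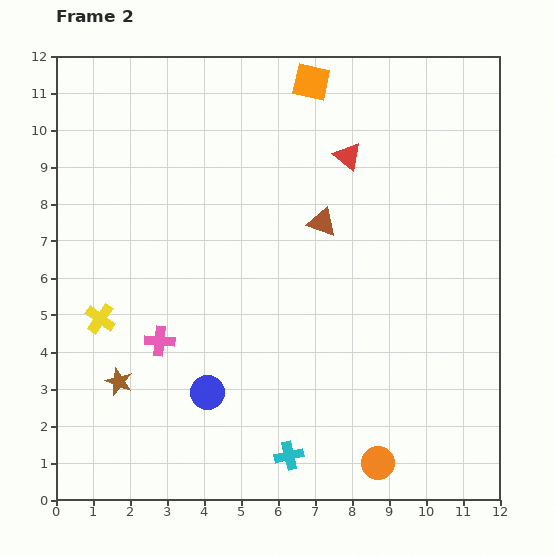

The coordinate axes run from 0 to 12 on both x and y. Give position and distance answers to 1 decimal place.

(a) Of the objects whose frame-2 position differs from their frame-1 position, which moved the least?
the brown triangle

(moved 0.6)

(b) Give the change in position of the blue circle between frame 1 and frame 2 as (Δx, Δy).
(-3.9, 1.6)

The blue circle was at (8.0, 1.3) in frame 1 and (4.1, 2.9) in frame 2.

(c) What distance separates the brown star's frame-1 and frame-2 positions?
1.3

The brown star moved from (1.5, 1.9) to (1.7, 3.2), a distance of √(0.2² + 1.3²) ≈ 1.3.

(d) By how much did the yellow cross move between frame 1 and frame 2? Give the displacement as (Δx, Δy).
(-2.2, 1.9)

The yellow cross was at (3.4, 3.0) in frame 1 and (1.2, 4.9) in frame 2.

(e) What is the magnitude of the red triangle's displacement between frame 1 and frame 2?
1.1

The red triangle moved from (9.0, 9.1) to (7.9, 9.3), a distance of √(1.1² + 0.2²) ≈ 1.1.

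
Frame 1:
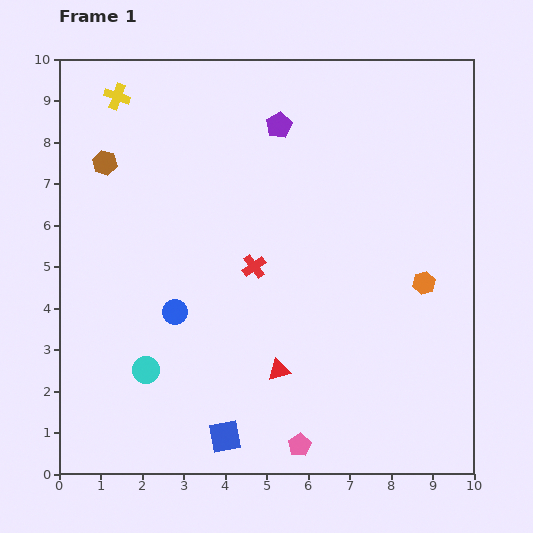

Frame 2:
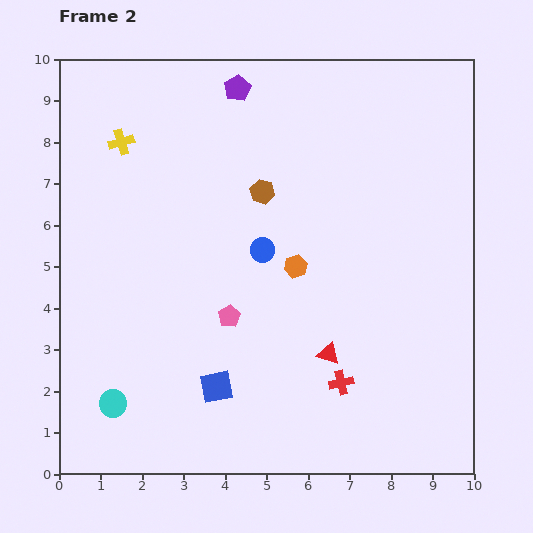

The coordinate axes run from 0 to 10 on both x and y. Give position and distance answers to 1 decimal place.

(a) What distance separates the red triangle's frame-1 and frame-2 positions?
1.3

The red triangle moved from (5.3, 2.5) to (6.5, 2.9), a distance of √(1.2² + 0.4²) ≈ 1.3.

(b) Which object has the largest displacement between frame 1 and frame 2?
the brown hexagon

(moved 3.9; next 3.5)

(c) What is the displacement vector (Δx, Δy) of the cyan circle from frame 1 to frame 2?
(-0.8, -0.8)

The cyan circle was at (2.1, 2.5) in frame 1 and (1.3, 1.7) in frame 2.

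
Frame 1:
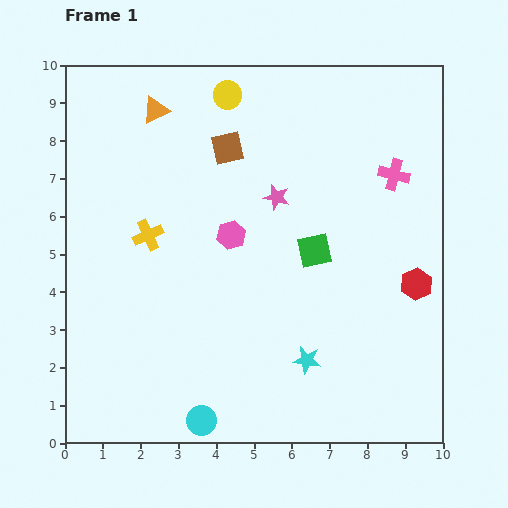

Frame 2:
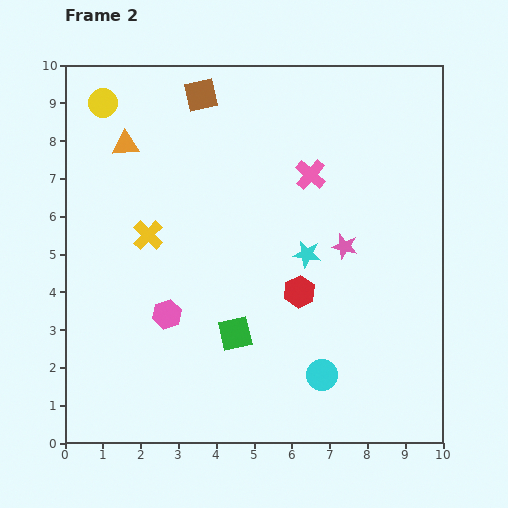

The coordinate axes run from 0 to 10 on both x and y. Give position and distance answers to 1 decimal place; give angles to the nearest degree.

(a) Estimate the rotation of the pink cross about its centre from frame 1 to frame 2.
26° clockwise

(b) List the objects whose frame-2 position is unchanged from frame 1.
the yellow cross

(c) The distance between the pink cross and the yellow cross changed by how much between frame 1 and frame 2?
-2.1

Distance in frame 1: 6.7. Distance in frame 2: 4.6.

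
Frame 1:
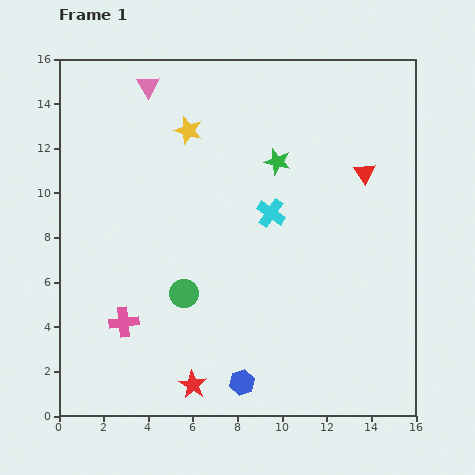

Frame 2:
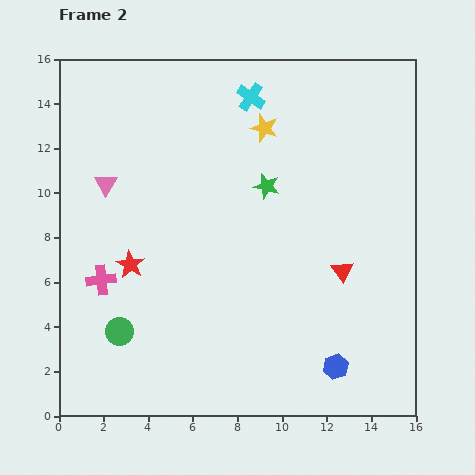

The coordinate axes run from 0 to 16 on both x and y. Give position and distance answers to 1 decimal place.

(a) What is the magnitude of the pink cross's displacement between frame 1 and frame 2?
2.1

The pink cross moved from (2.9, 4.2) to (1.9, 6.1), a distance of √(1.0² + 1.9²) ≈ 2.1.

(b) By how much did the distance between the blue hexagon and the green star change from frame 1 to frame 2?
-1.3

Distance in frame 1: 10.0. Distance in frame 2: 8.7.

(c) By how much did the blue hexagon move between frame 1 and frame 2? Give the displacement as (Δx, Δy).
(4.2, 0.7)

The blue hexagon was at (8.2, 1.5) in frame 1 and (12.4, 2.2) in frame 2.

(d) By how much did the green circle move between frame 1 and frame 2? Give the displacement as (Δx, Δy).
(-2.9, -1.7)

The green circle was at (5.6, 5.5) in frame 1 and (2.7, 3.8) in frame 2.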